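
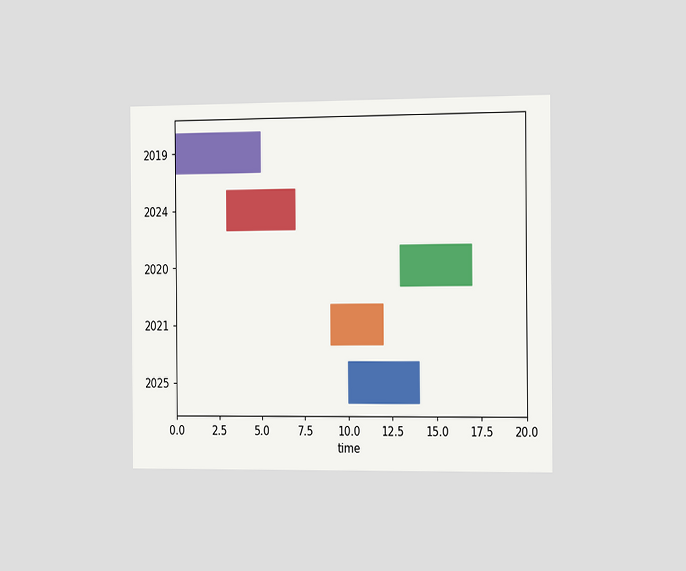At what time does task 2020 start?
13

The chart is viewed slightly from the right. The 2020 bar begins at t=13.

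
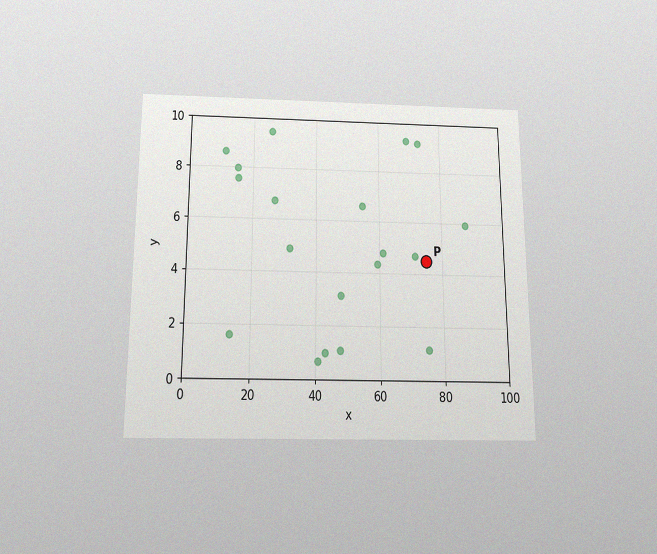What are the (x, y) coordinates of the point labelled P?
(75, 4.5)

The chart is viewed slightly from below, with some photo noise. Following the gridlines from P to each axis, P sits at (75, 4.5).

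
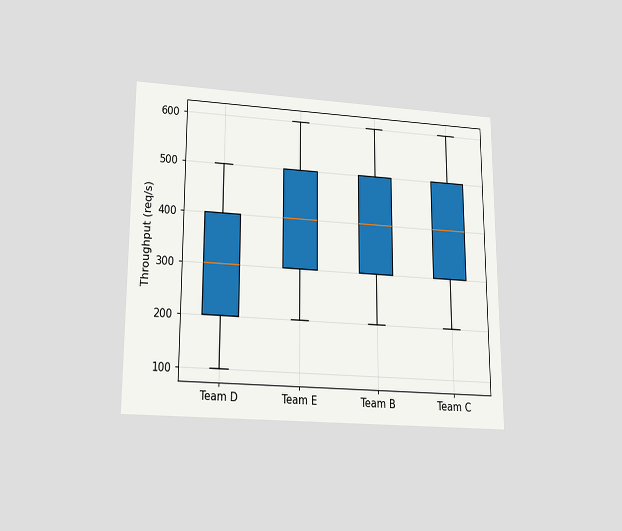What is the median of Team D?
300req/s

The chart is viewed slightly from below. The median line in the Team D box sits at 300req/s.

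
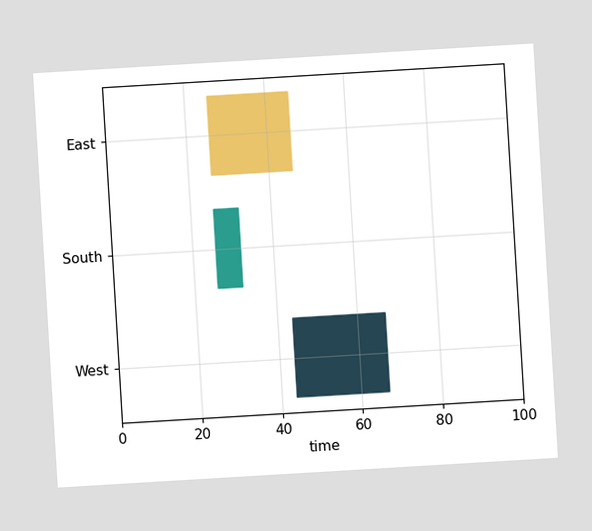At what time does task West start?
The chart is tilted about 3° counter-clockwise. The West bar begins at t=44.

44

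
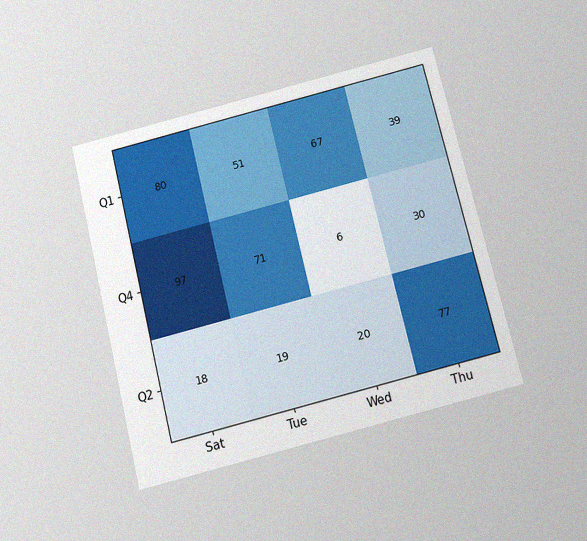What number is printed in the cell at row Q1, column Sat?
80

The chart is tilted about 14° counter-clockwise and viewed slightly from below, with some photo noise. The (Q1, Sat) cell reads 80.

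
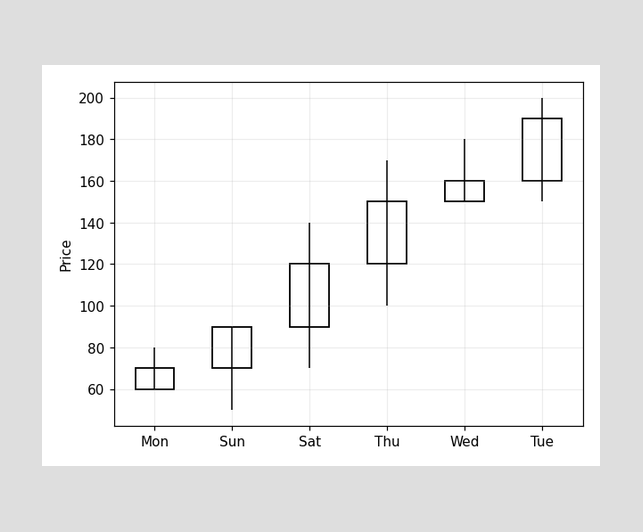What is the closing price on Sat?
120

The Sat candle closes at 120.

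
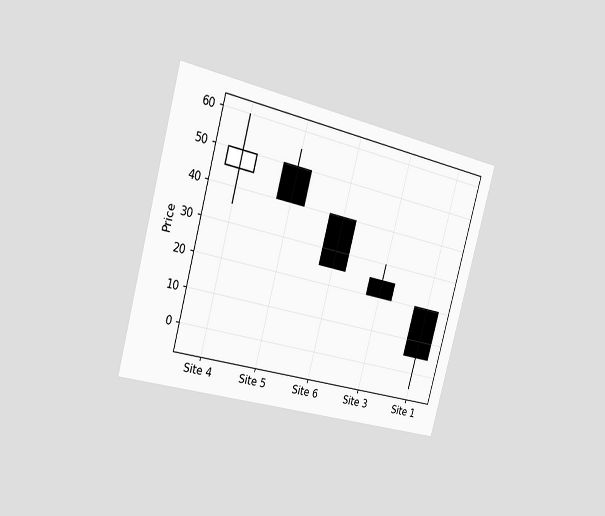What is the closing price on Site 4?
50

The chart is tilted about 15° clockwise and viewed slightly from the left. The Site 4 candle closes at 50.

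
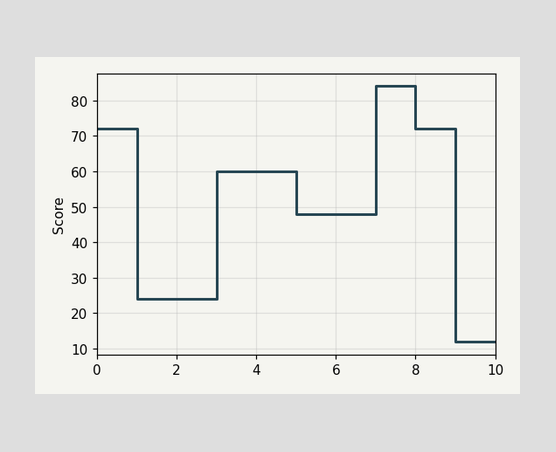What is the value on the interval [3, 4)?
On [3, 4) the step sits at 60.

60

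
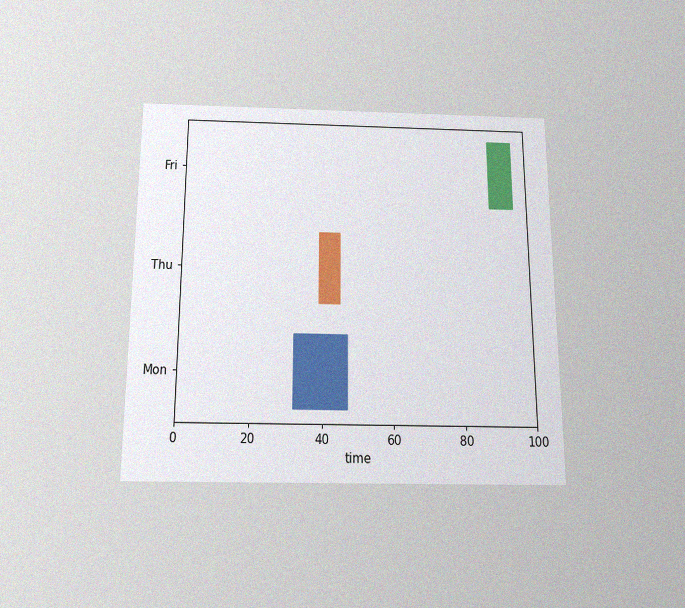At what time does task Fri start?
89

The chart is viewed slightly from below, with some photo noise. The Fri bar begins at t=89.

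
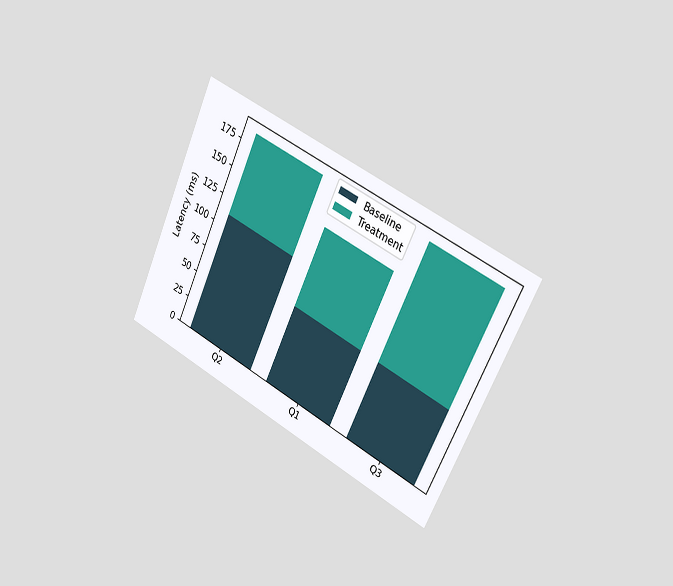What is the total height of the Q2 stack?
The chart is tilted about 25° clockwise and viewed slightly from the right. The Q2 stack's top reaches 185ms on the y-axis.

185ms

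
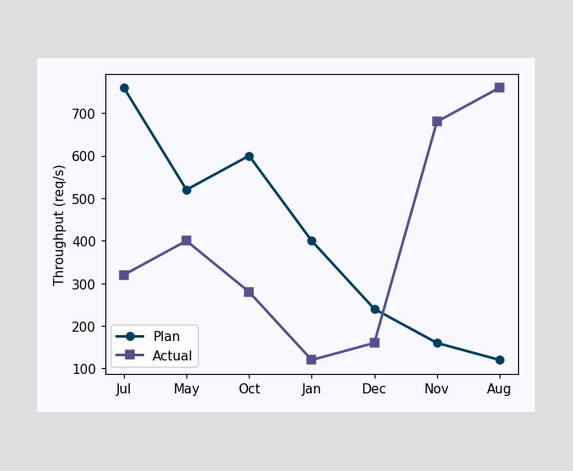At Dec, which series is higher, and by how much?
At Dec, Plan sits above the other line by 80req/s.

Plan, by 80req/s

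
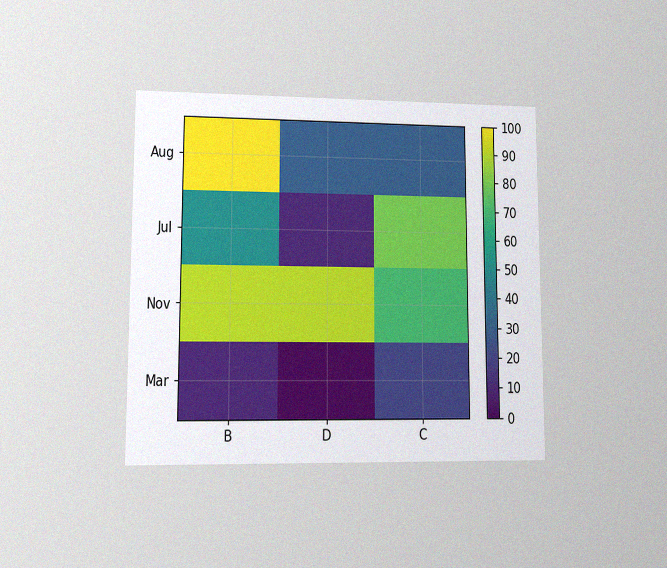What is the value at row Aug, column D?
The chart is viewed at a slight angle, with some photo noise. Matching cell (Aug, D) against the colorbar gives 30.

30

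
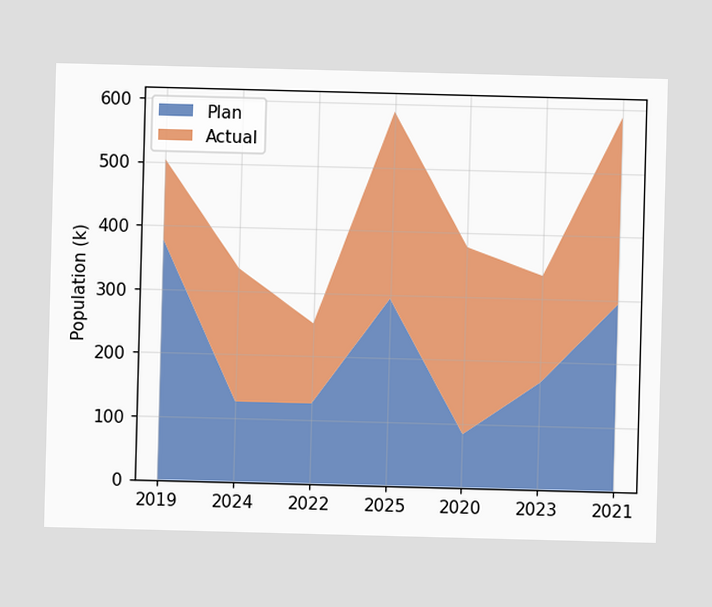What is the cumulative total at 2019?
The stacked total at 2019 reaches 504k.

504k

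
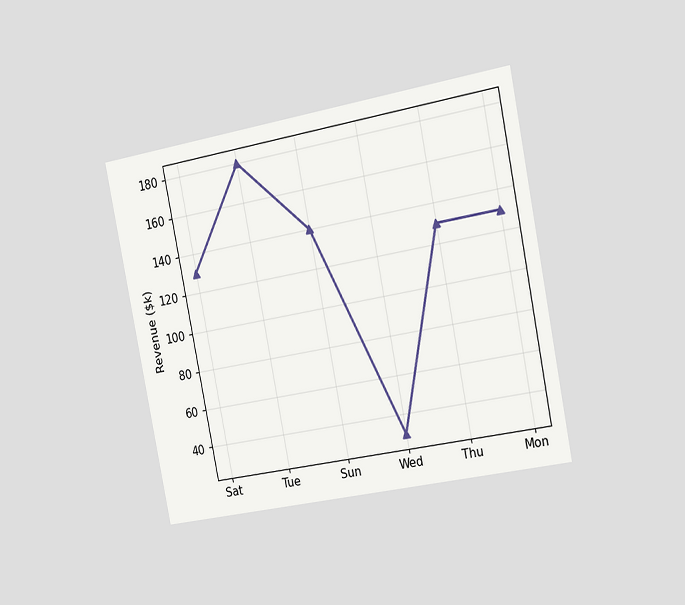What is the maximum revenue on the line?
The chart is tilted about 11° counter-clockwise and viewed slightly from the right. The highest point is at Tue, and reading across to the y-axis gives $180k.

$180k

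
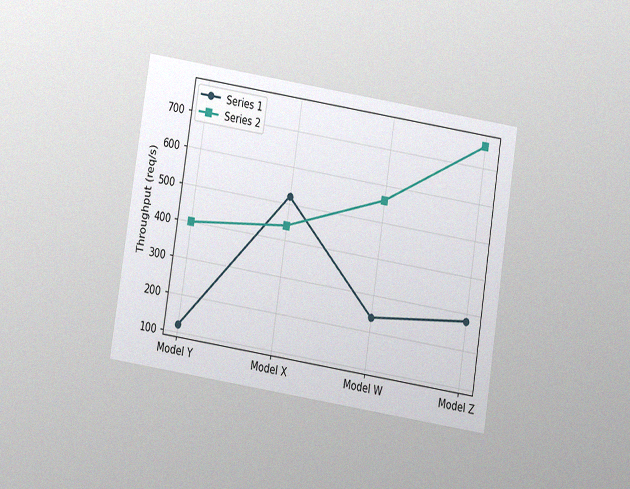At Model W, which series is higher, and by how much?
The chart is tilted about 9° clockwise and viewed slightly from below, with some photo noise. At Model W, Series 2 sits above the other line by 320req/s.

Series 2, by 320req/s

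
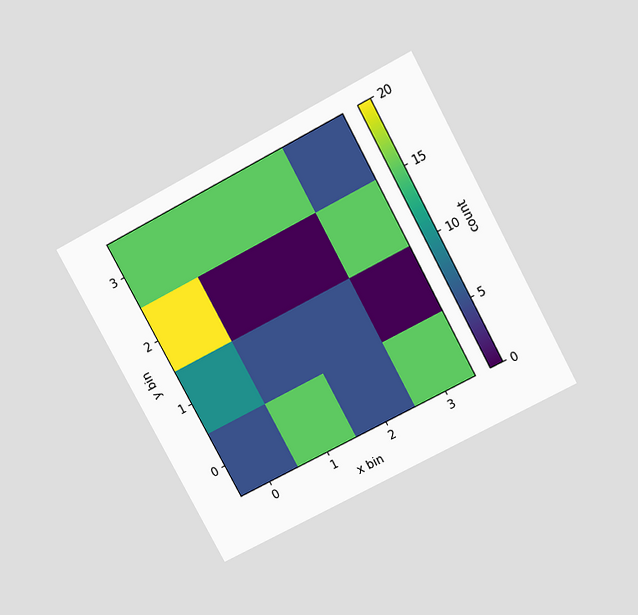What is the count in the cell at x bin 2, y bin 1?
The chart is tilted about 28° counter-clockwise and viewed slightly from above. Matching the cell (2, 1) against the colorbar gives 5.

5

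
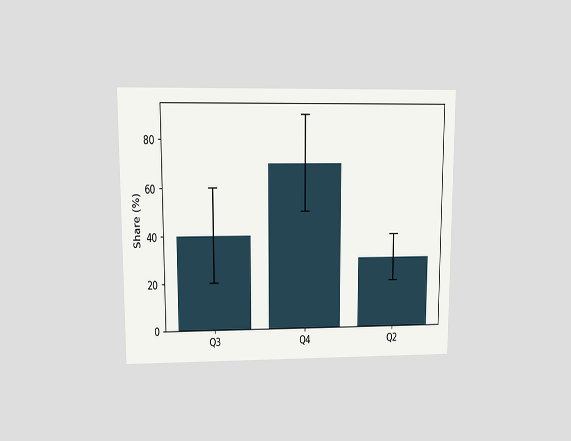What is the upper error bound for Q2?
The chart is viewed at a slight angle. The Q2 bar's upper whisker reaches 40%.

40%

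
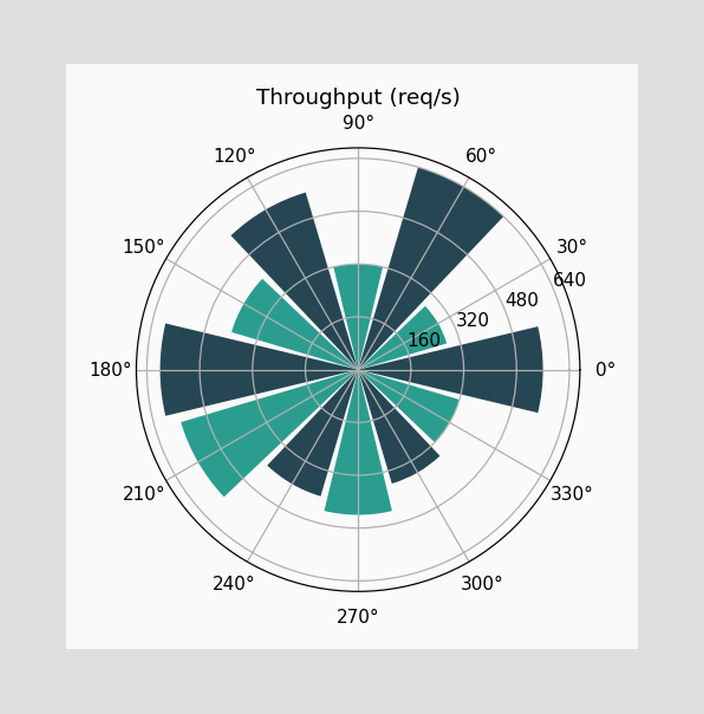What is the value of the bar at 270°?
The bar at 270° reaches 440req/s on the radial axis.

440req/s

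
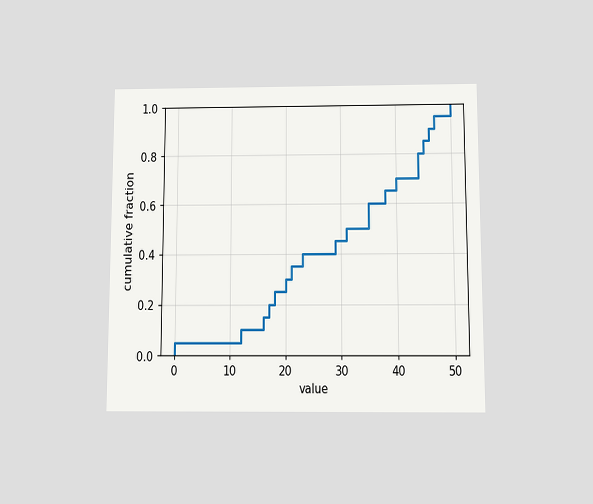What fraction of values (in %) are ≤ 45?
85%

The chart is viewed slightly from below. At x=45 the ECDF step is at 85%.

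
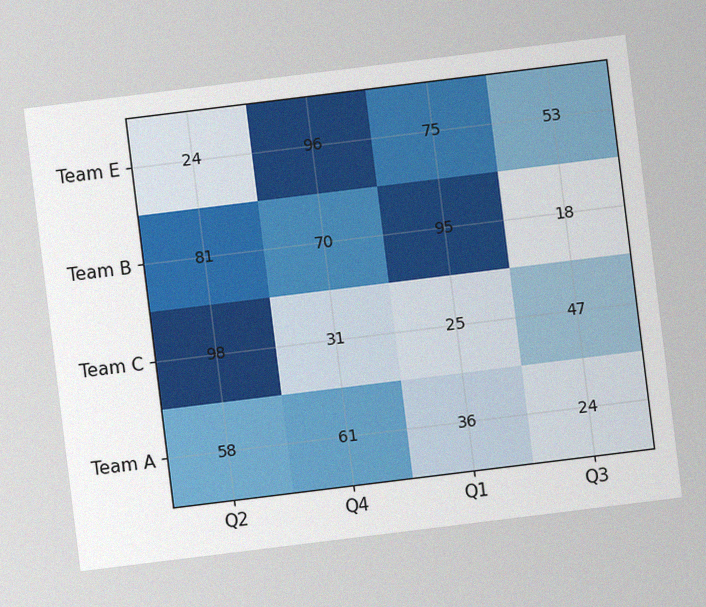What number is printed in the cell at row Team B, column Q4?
70

The chart is tilted about 7° counter-clockwise, with some photo noise. The (Team B, Q4) cell reads 70.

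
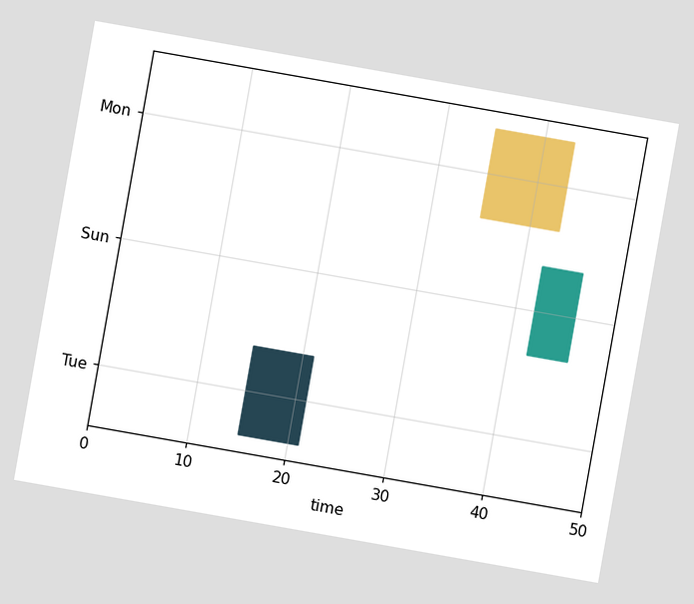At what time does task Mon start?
35

The chart is tilted about 10° clockwise. The Mon bar begins at t=35.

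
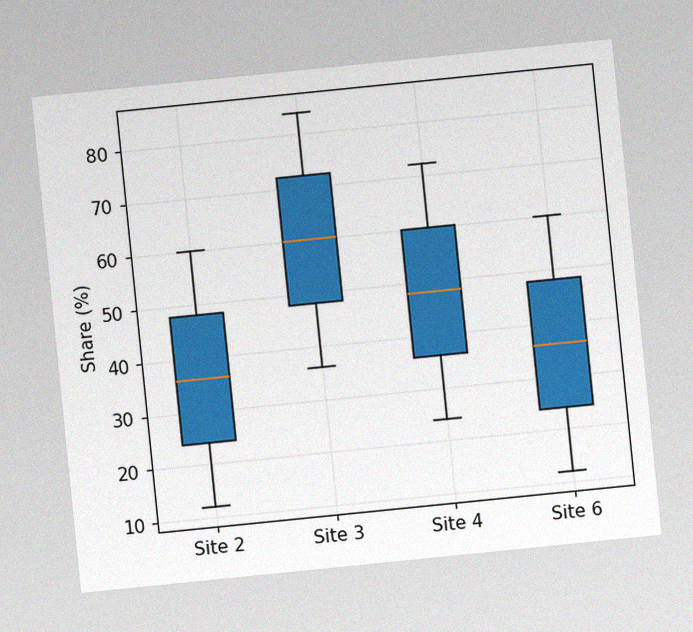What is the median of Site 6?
36%

The chart is tilted about 6° counter-clockwise, with some photo noise. The median line in the Site 6 box sits at 36%.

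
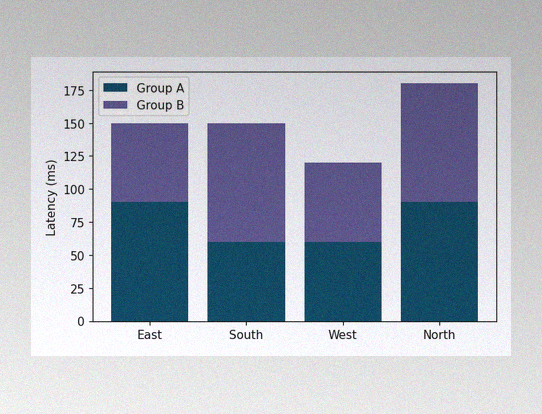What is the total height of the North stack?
180ms

The image has some photo noise and uneven lighting. The North stack's top reaches 180ms on the y-axis.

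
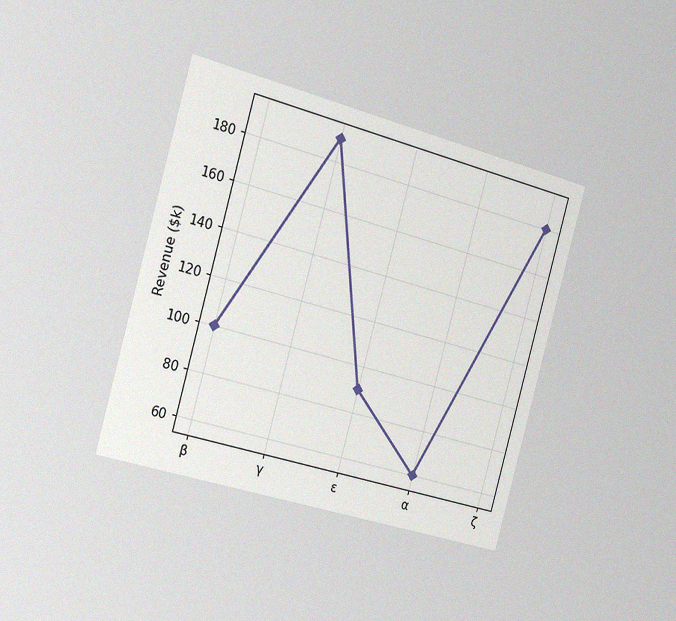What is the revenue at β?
$100k

The chart is tilted about 15° clockwise and viewed slightly from the left, with some photo noise. At β, the line is at $100k.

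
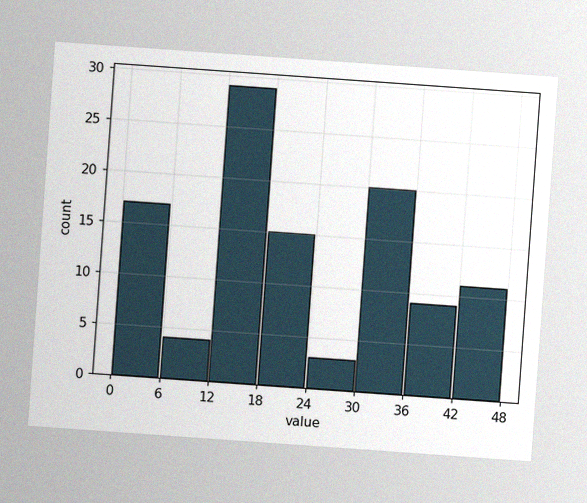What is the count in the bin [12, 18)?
The chart is tilted about 4° clockwise, with some photo noise. The [12, 18) bin has height 29.

29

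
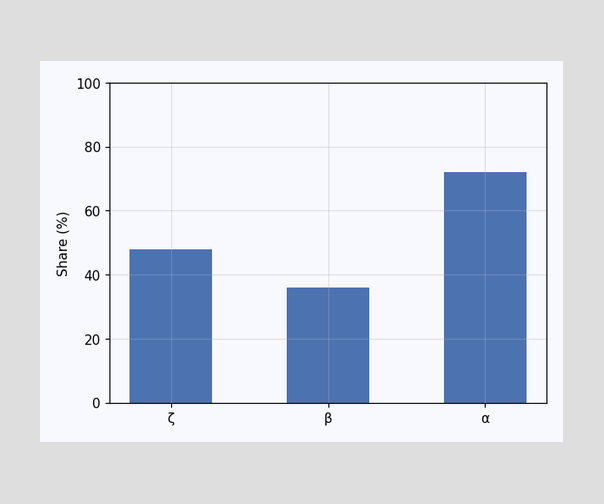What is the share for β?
Reading along the chart's y-axis, the β bar reaches 36%.

36%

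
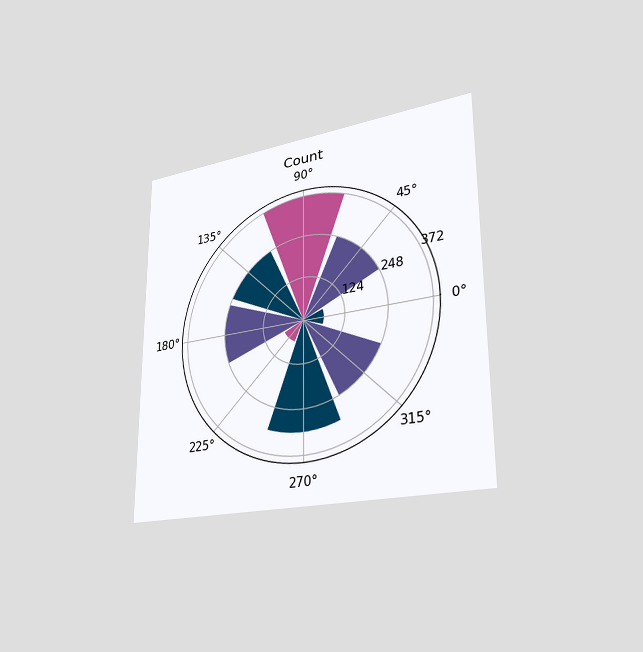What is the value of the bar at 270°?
310

The chart is viewed slightly from the right. The bar at 270° reaches 310 on the radial axis.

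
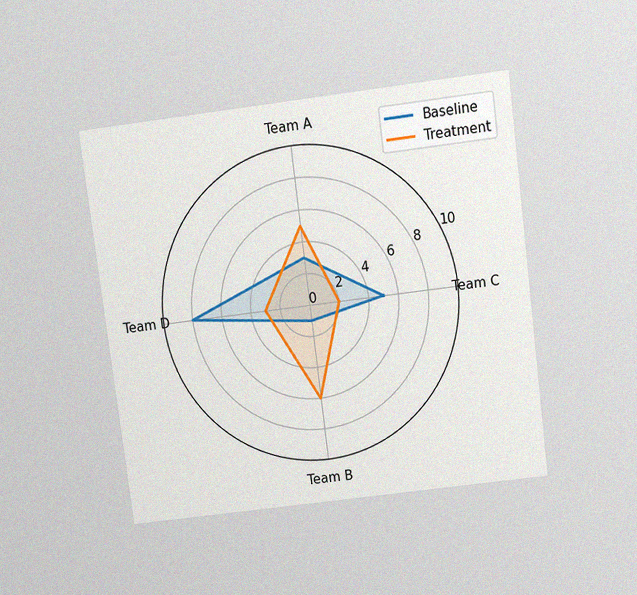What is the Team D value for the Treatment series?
The chart is tilted about 7° counter-clockwise and viewed slightly from above, with some photo noise. On the Team D axis, Treatment reaches 3.

3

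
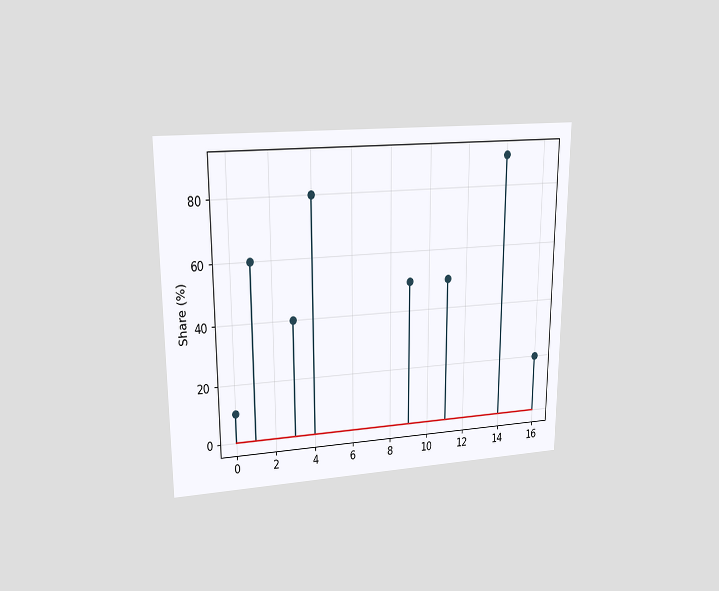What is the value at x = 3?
The chart is viewed at a slight angle. The stem at x=3 reaches 40%.

40%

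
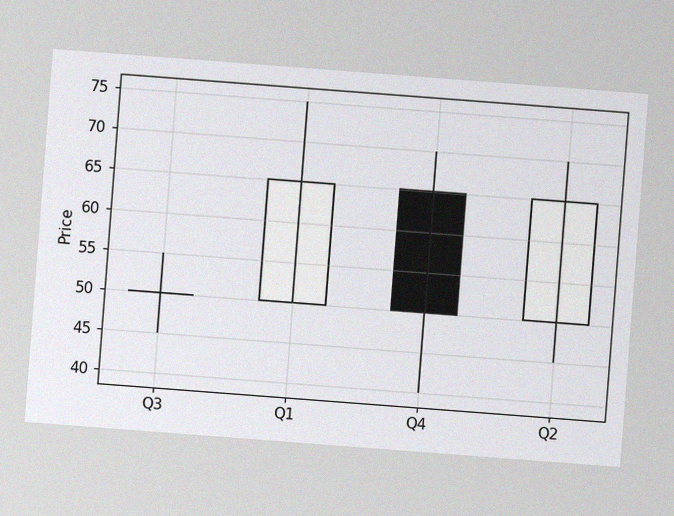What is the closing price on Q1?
65

The chart is tilted about 4° clockwise, with some photo noise. The Q1 candle closes at 65.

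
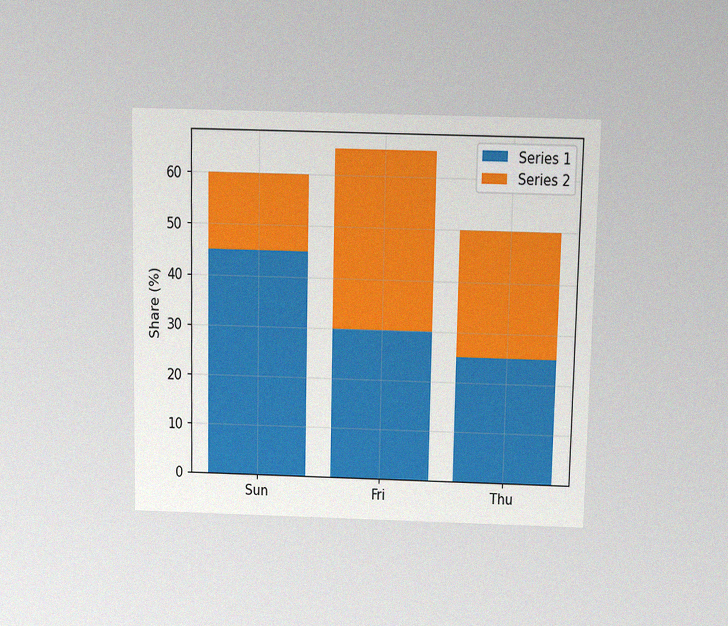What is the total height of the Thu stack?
50%

The chart is viewed slightly from above, with some photo noise. The Thu stack's top reaches 50% on the y-axis.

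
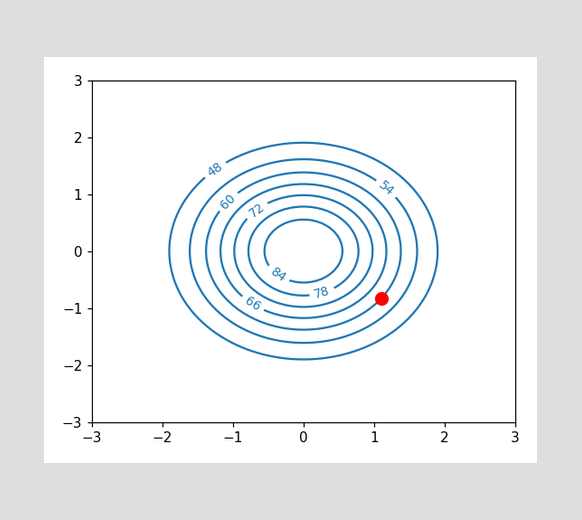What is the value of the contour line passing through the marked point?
60

The marked point sits on the contour labelled 60.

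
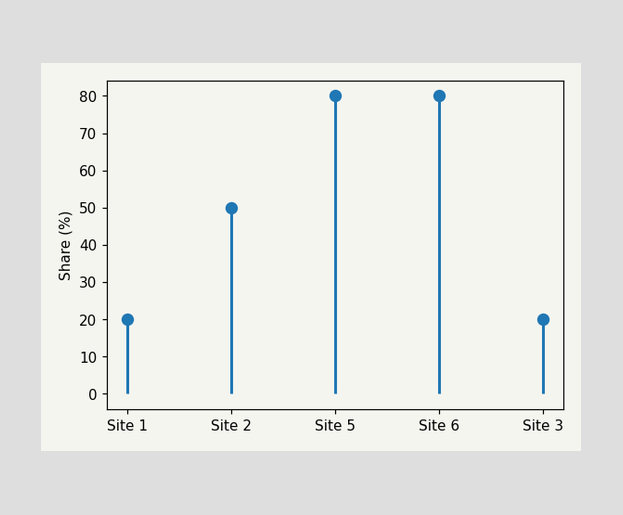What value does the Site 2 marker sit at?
The Site 2 marker sits at 50%.

50%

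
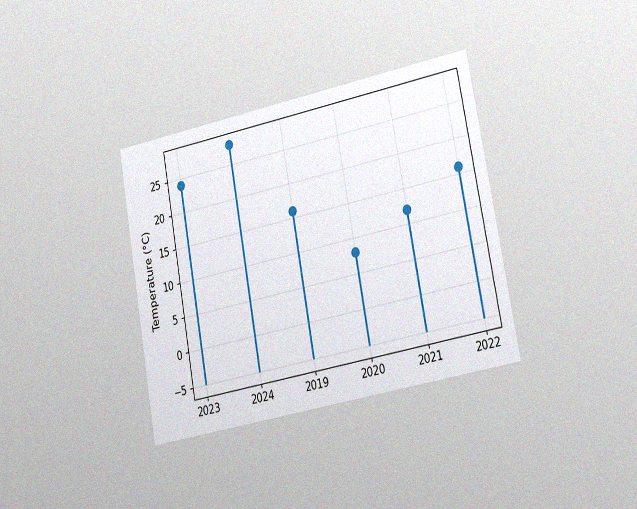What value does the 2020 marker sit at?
The chart is tilted about 10° counter-clockwise and viewed slightly from the right, with some photo noise. The 2020 marker sits at 8°C.

8°C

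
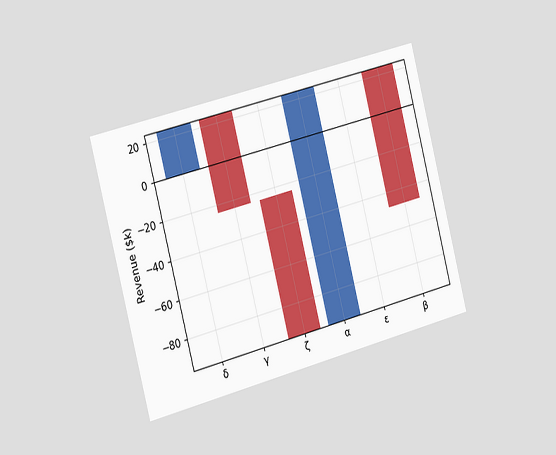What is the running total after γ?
The chart is tilted about 15° counter-clockwise and viewed slightly from the left. After γ the running total reaches $-24k.

$-24k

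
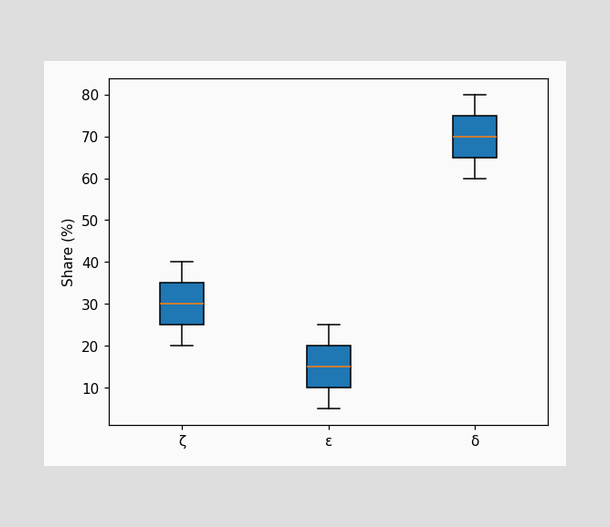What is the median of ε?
The median line in the ε box sits at 15%.

15%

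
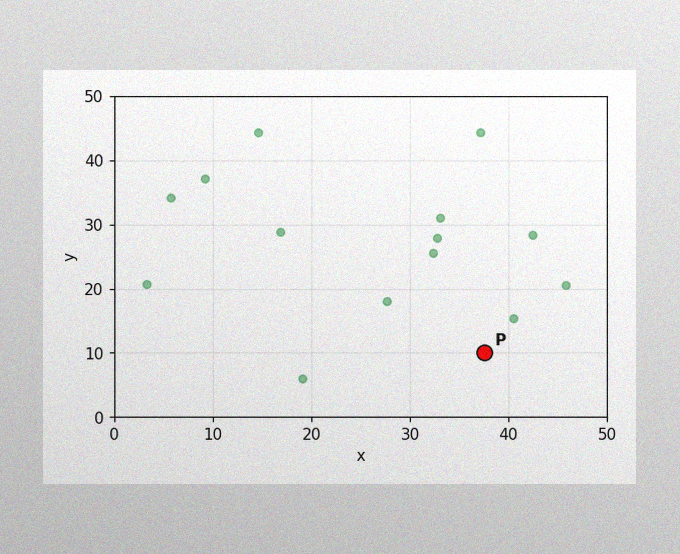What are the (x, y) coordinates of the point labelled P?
(37.5, 10)

The image has some photo noise and uneven lighting. Following the gridlines from P to each axis, P sits at (37.5, 10).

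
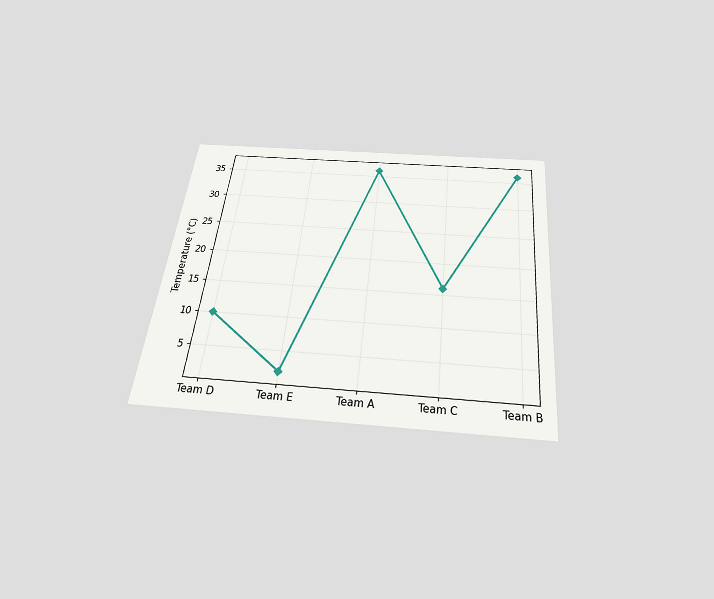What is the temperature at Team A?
The chart is tilted about 6° clockwise and viewed slightly from below. At Team A, the line is at 36°C.

36°C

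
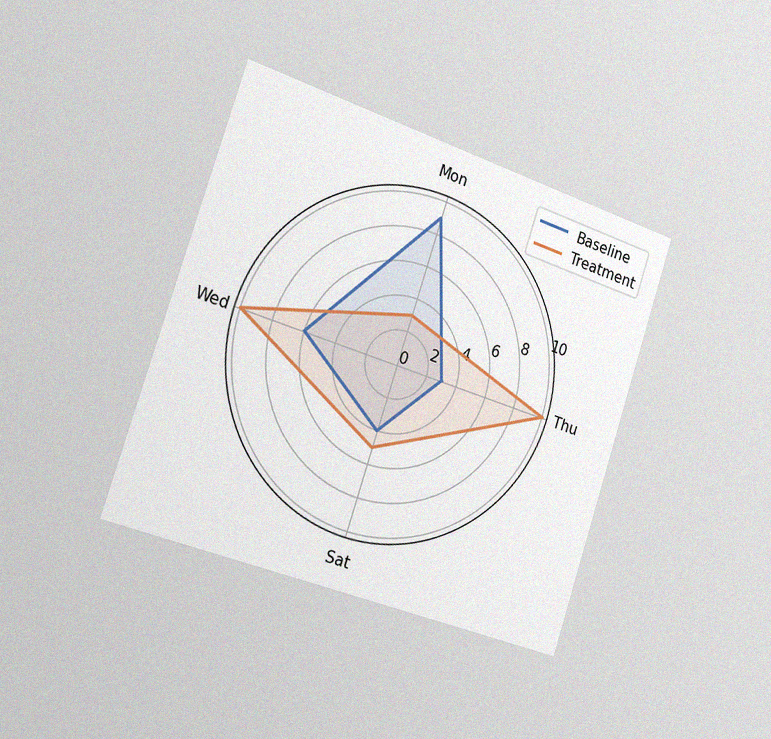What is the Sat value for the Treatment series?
5

The chart is tilted about 18° clockwise and viewed slightly from the left, with some photo noise. On the Sat axis, Treatment reaches 5.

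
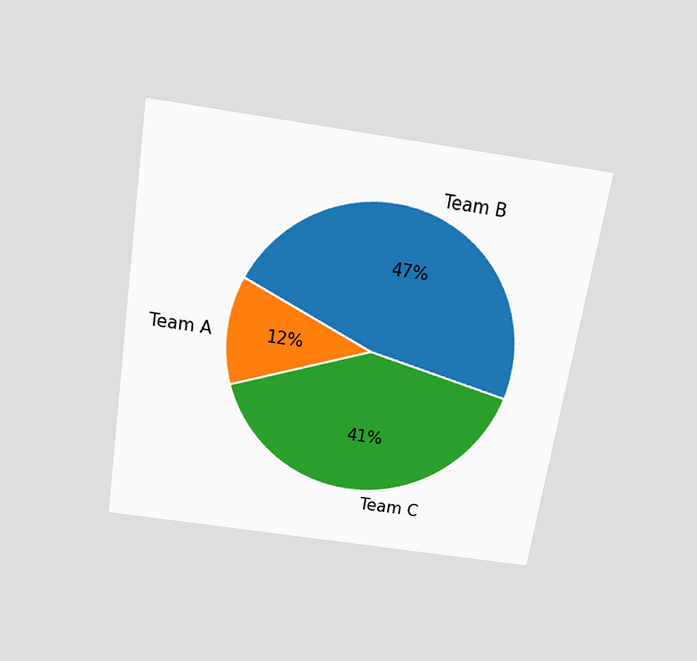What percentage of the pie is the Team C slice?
41%

The chart is tilted about 9° clockwise and viewed slightly from above. The Team C slice takes up 41% of the pie.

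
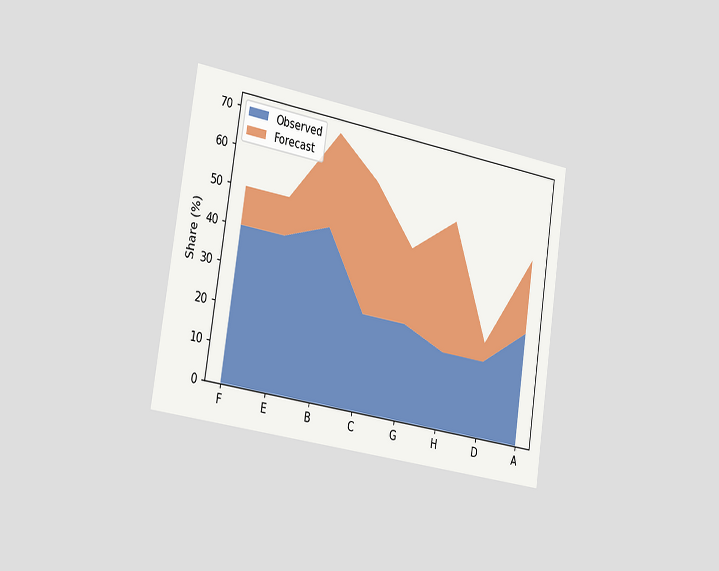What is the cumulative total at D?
The chart is tilted about 9° clockwise and viewed slightly from the left. The stacked total at D reaches 25%.

25%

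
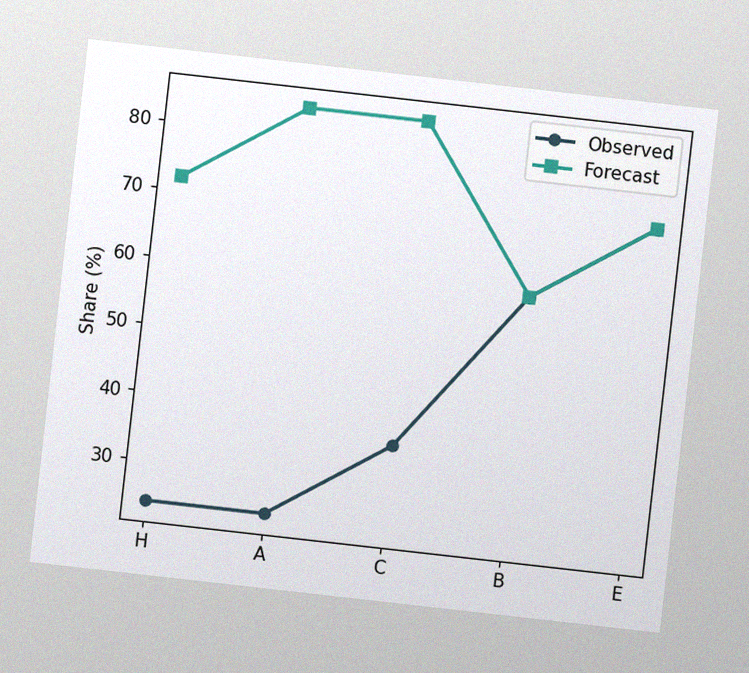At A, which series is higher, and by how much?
Forecast, by 60%

The chart is tilted about 6° clockwise, with some photo noise. At A, Forecast sits above the other line by 60%.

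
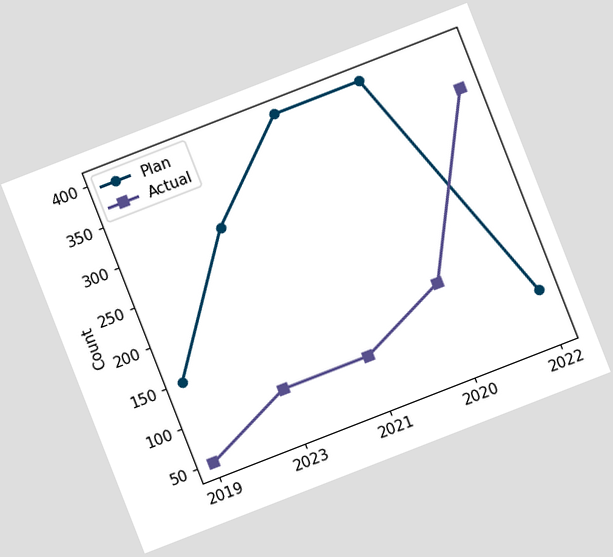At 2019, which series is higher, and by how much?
The chart is tilted about 21° counter-clockwise. At 2019, Plan sits above the other line by 100.

Plan, by 100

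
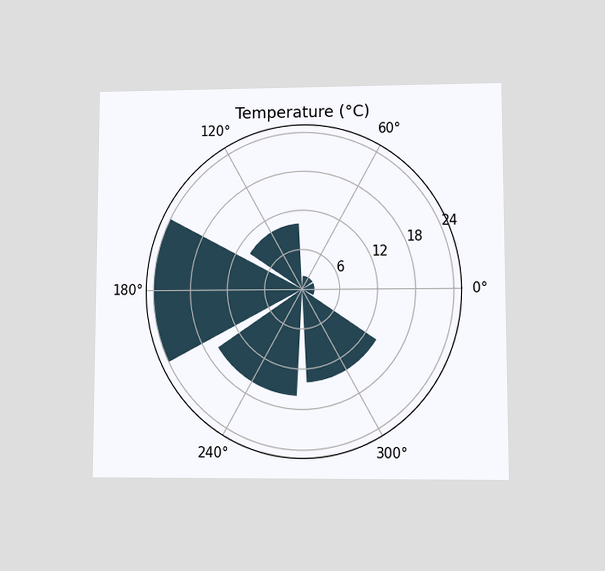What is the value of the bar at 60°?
2°C

The chart is viewed at a slight angle. The bar at 60° reaches 2°C on the radial axis.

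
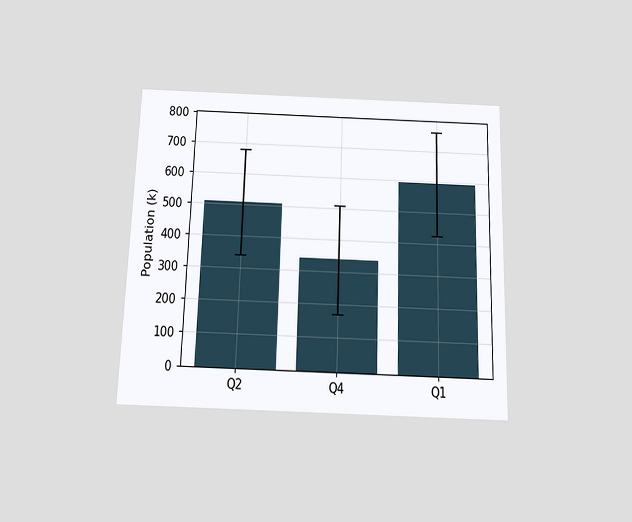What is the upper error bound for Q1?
The chart is viewed slightly from below. The Q1 bar's upper whisker reaches 765k.

765k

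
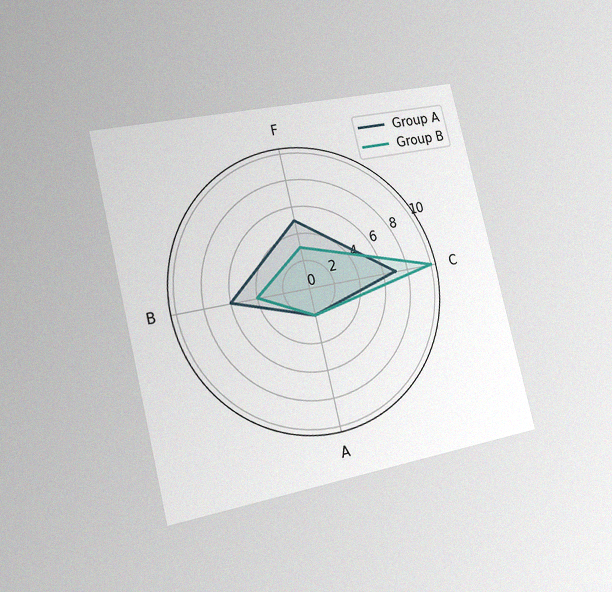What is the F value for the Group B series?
3

The chart is tilted about 14° counter-clockwise and viewed slightly from the left, with some photo noise. On the F axis, Group B reaches 3.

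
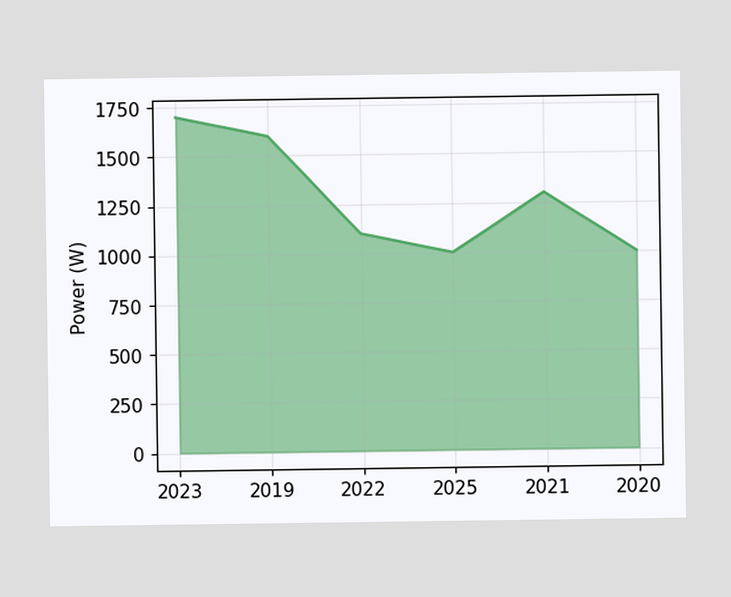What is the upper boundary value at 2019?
At 2019 the upper boundary is at 1600W.

1600W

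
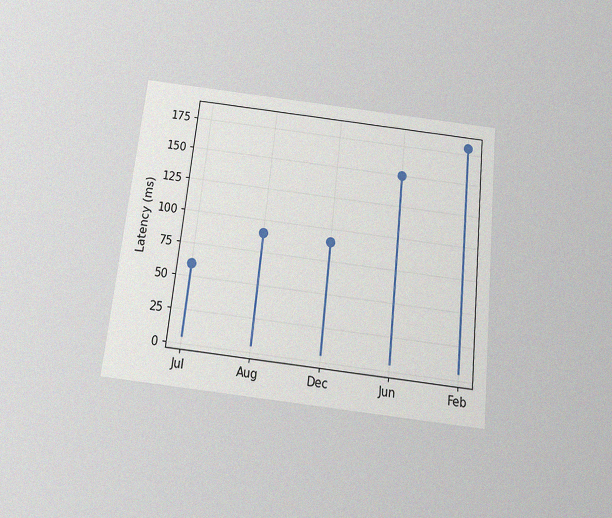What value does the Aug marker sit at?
The chart is tilted about 6° clockwise and viewed slightly from below, with some photo noise. The Aug marker sits at 90ms.

90ms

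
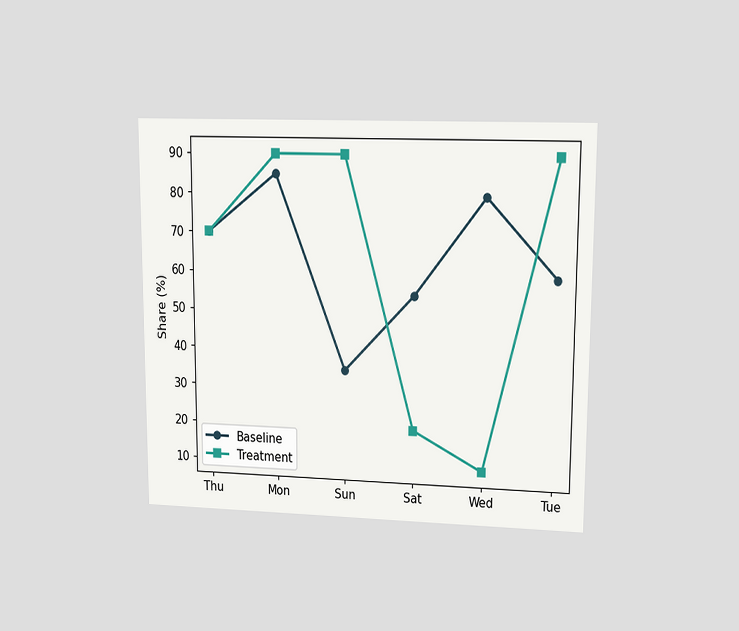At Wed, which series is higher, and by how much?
The chart is viewed at a slight angle. At Wed, Baseline sits above the other line by 70%.

Baseline, by 70%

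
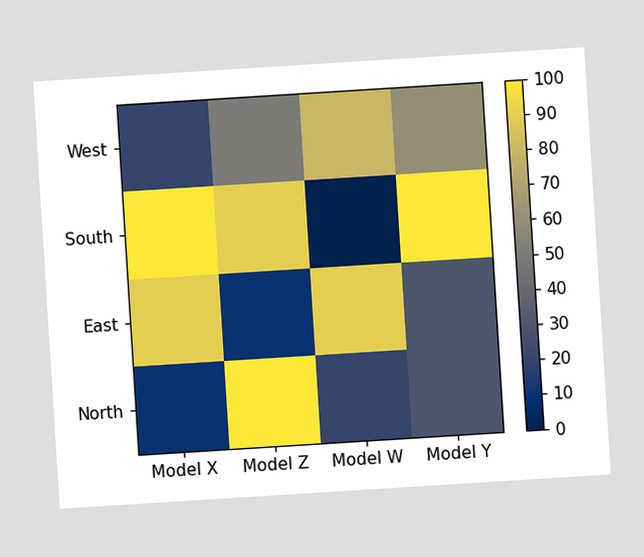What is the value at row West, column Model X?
20

The chart is tilted about 4° counter-clockwise. Matching cell (West, Model X) against the colorbar gives 20.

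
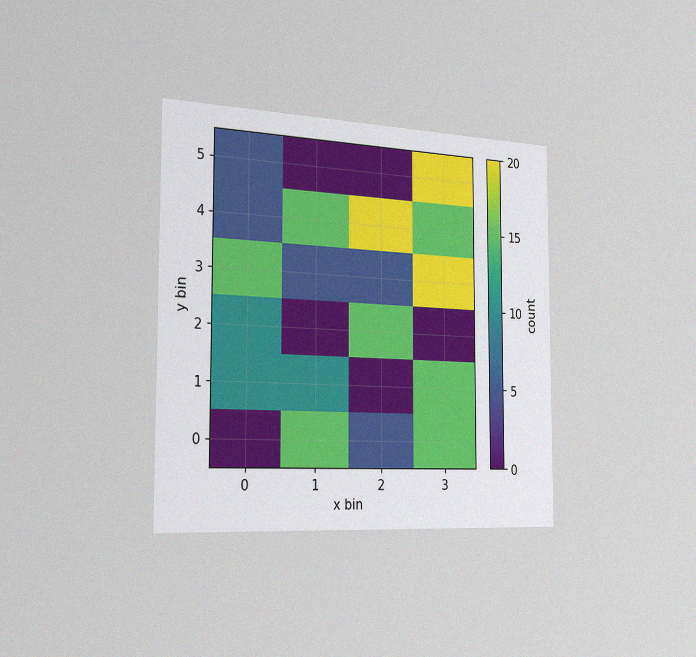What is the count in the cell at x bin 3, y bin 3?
The chart is viewed slightly from the left, with some photo noise. Matching the cell (3, 3) against the colorbar gives 20.

20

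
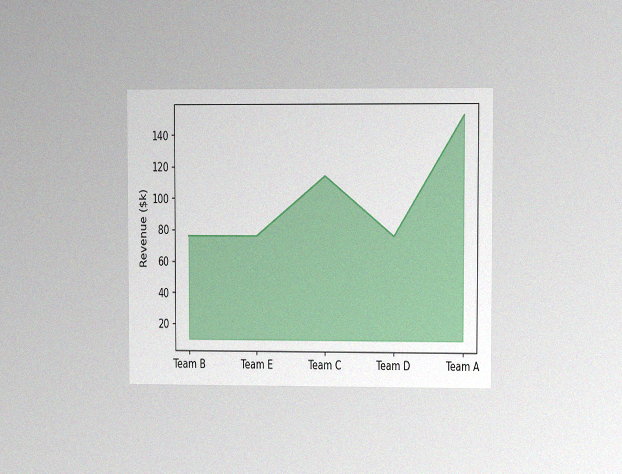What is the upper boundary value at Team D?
$76k

The chart is viewed at a slight angle, with some photo noise. At Team D the upper boundary is at $76k.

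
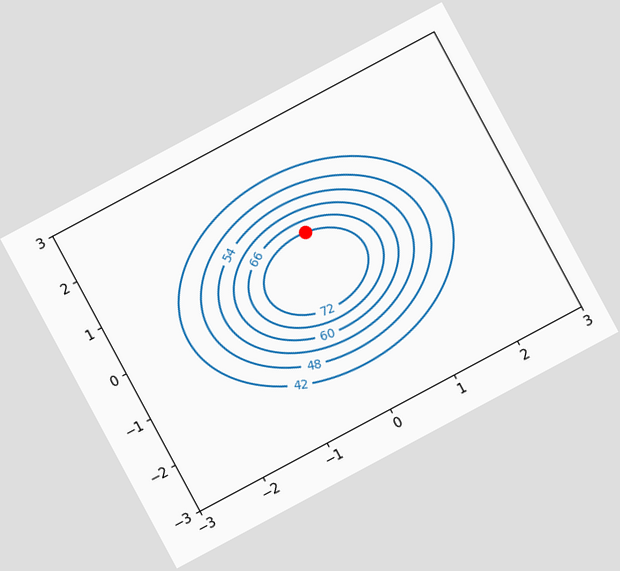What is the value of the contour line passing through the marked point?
72

The chart is tilted about 28° counter-clockwise. The marked point sits on the contour labelled 72.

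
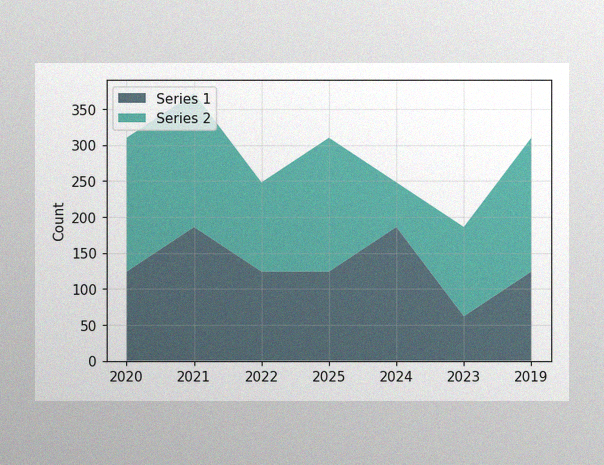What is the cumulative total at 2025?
The image has some photo noise and uneven lighting. The stacked total at 2025 reaches 310.

310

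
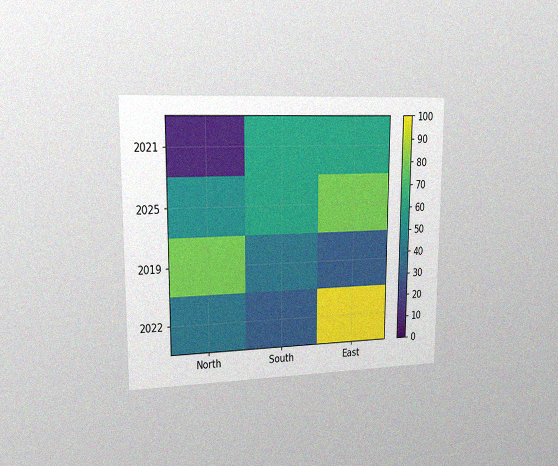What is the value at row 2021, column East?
The chart is viewed slightly from the left, with some photo noise. Matching cell (2021, East) against the colorbar gives 60.

60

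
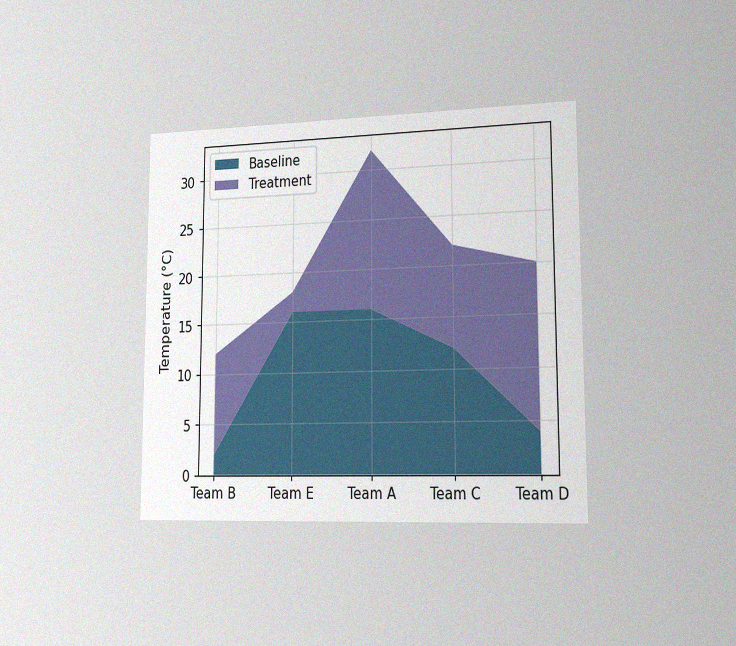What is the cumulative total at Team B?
12°C

The chart is viewed slightly from the right, with some photo noise. The stacked total at Team B reaches 12°C.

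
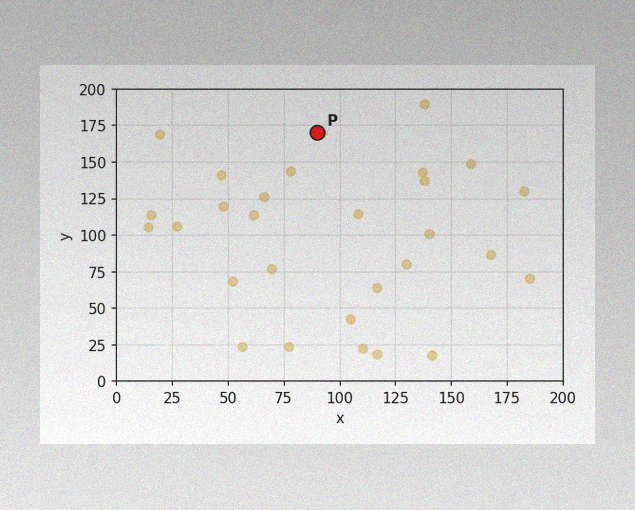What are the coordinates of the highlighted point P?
The image has some photo noise and uneven lighting. Following the gridlines from P to each axis, P sits at (90, 170).

(90, 170)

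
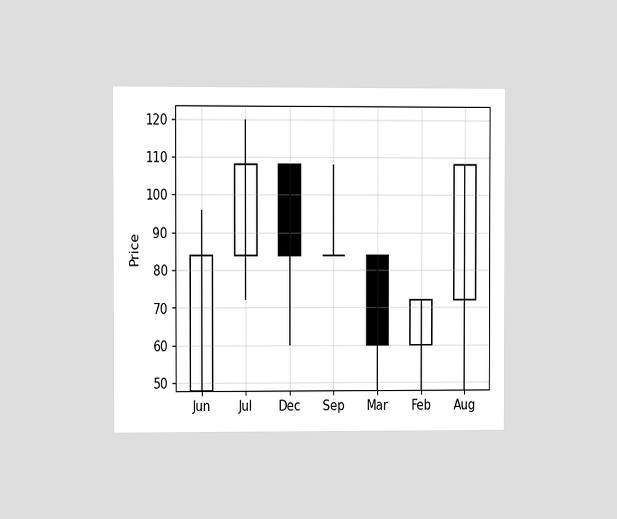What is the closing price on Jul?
108

The chart is viewed at a slight angle. The Jul candle closes at 108.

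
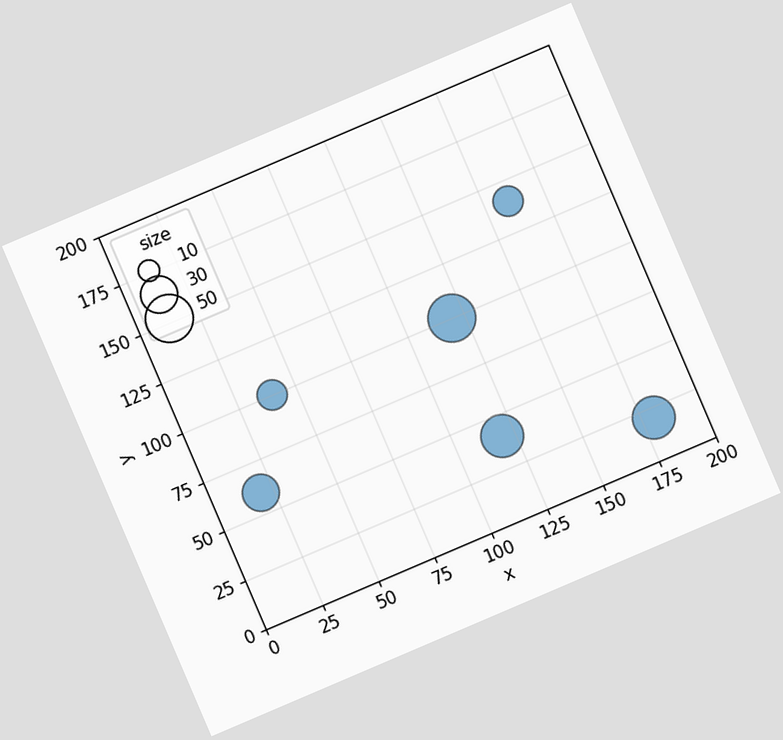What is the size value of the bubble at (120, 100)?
The chart is tilted about 23° counter-clockwise. Matching the bubble at (120, 100) against the size legend gives 50.

50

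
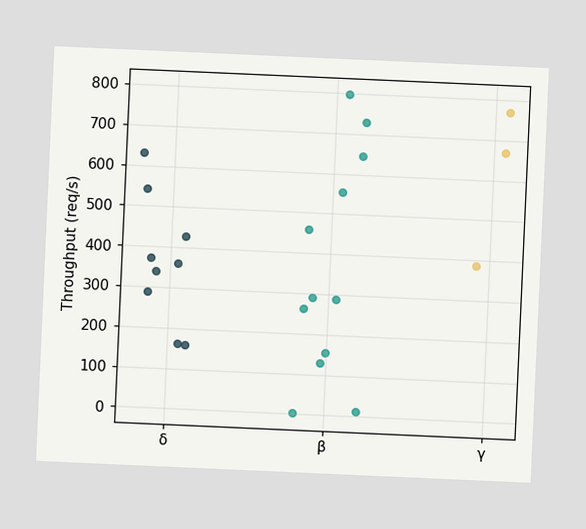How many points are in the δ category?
9

The chart is tilted about 3° clockwise. Counting the markers in the δ column gives 9.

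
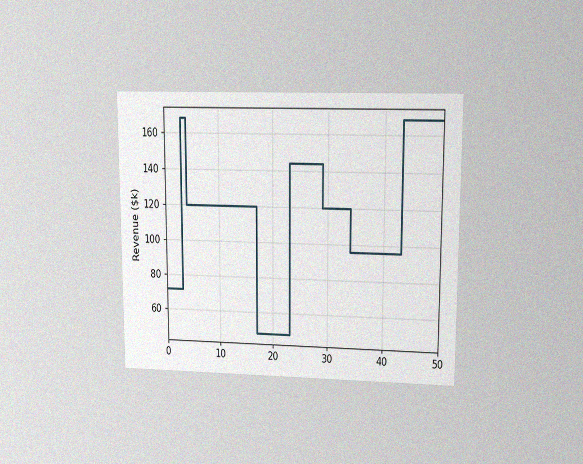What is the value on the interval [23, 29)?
$144k

The chart is viewed at a slight angle, with some photo noise. On [23, 29) the step sits at $144k.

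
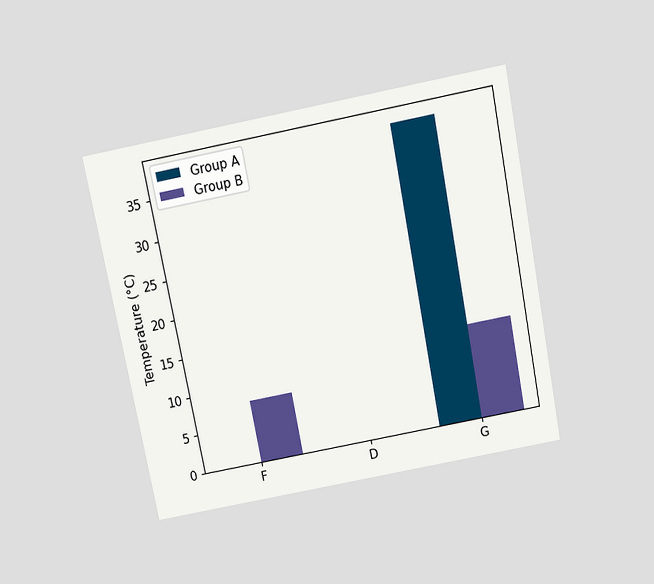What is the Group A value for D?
The chart is tilted about 11° counter-clockwise and viewed slightly from above. The Group A bar at D reaches 0°C on the y-axis.

0°C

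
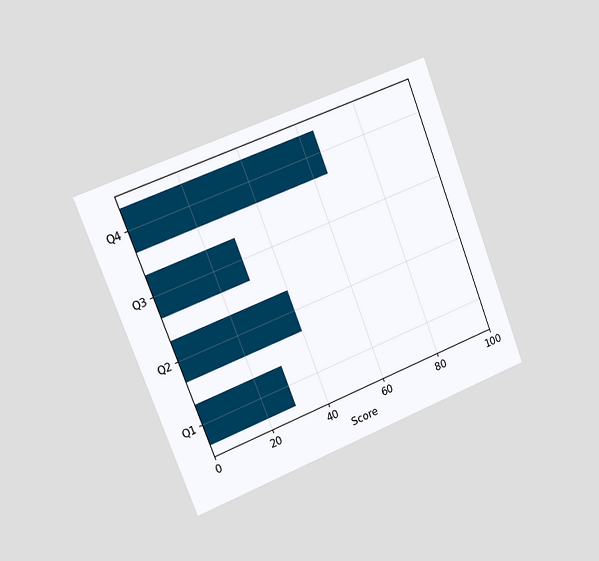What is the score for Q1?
30

The chart is tilted about 21° counter-clockwise and viewed slightly from the left. Reading along the chart's x-axis, the Q1 bar reaches 30.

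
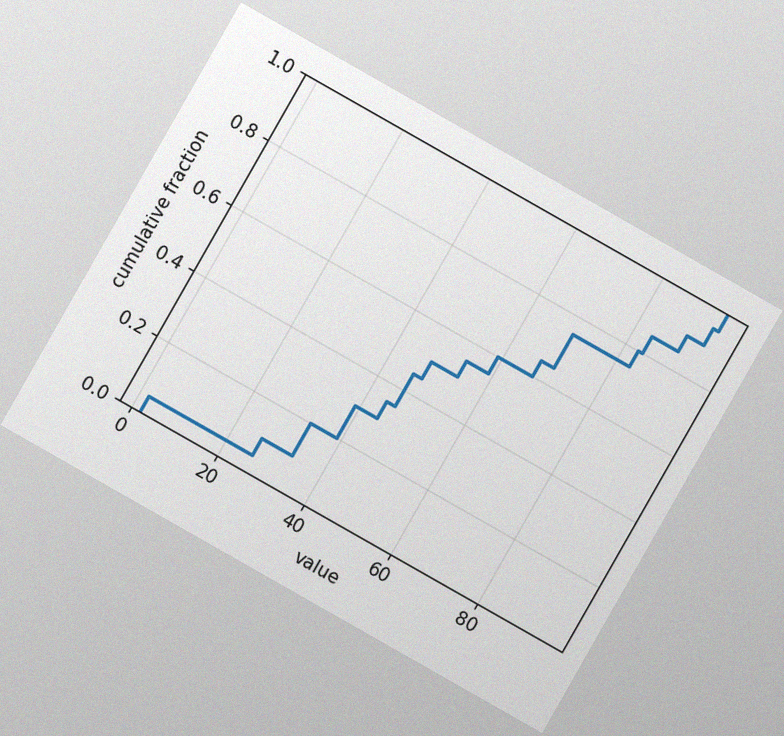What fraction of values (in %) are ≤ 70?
75%

The chart is tilted about 30° clockwise, with some photo noise. At x=70 the ECDF step is at 75%.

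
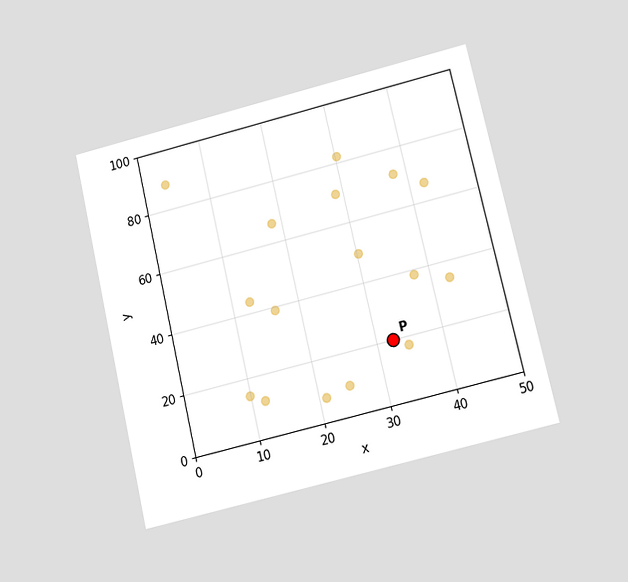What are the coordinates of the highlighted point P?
The chart is tilted about 13° counter-clockwise and viewed at a slight angle. Following the gridlines from P to each axis, P sits at (32.5, 20).

(32.5, 20)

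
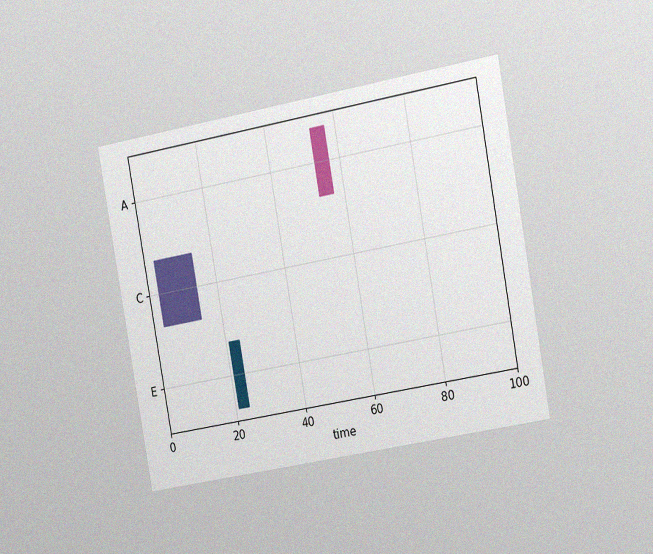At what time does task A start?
53

The chart is tilted about 10° counter-clockwise and viewed at a slight angle, with some photo noise. The A bar begins at t=53.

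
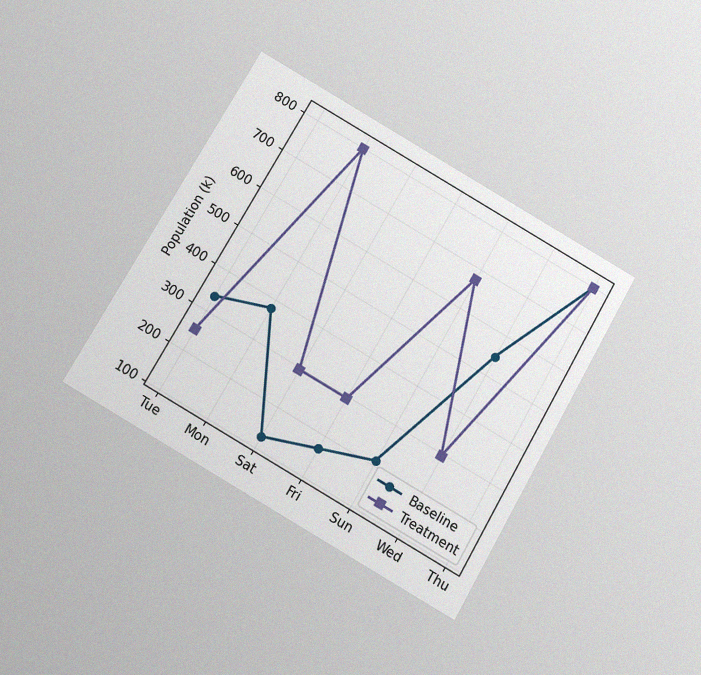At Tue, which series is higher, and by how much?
The chart is tilted about 30° clockwise and viewed slightly from below, with some photo noise. At Tue, Baseline sits above the other line by 84k.

Baseline, by 84k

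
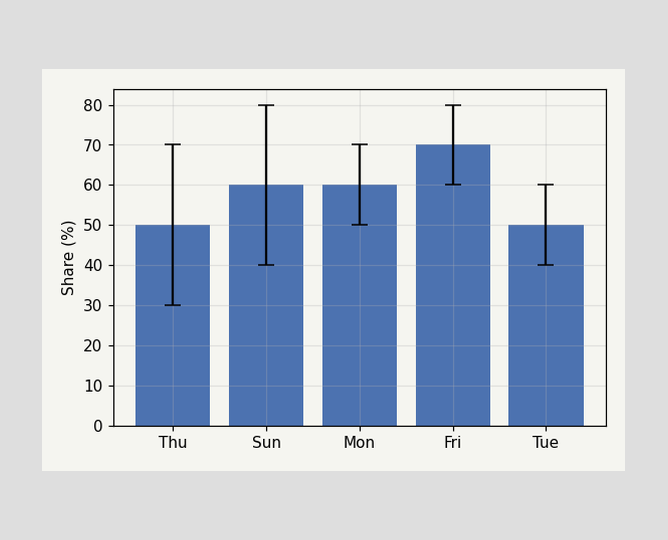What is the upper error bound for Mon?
The Mon bar's upper whisker reaches 70%.

70%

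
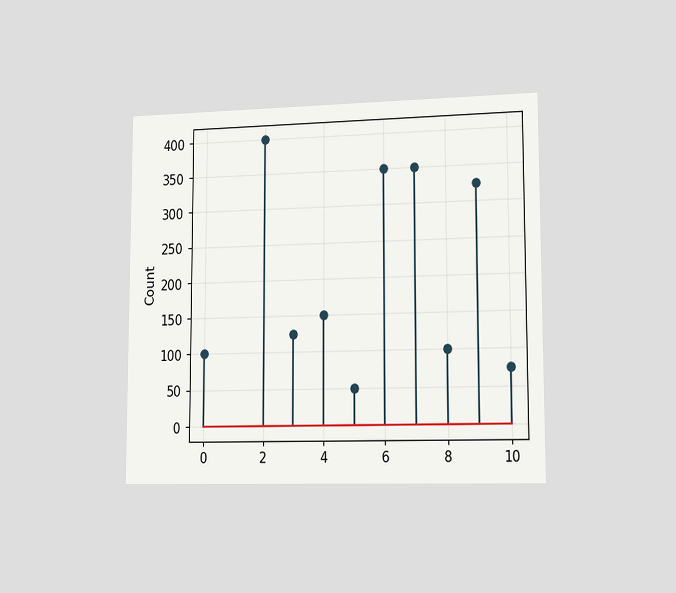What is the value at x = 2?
The chart is viewed slightly from the right. The stem at x=2 reaches 400.

400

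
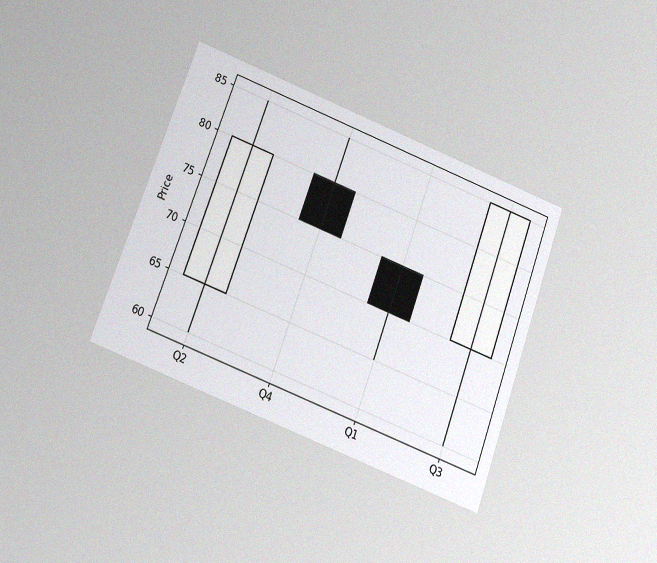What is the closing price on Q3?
The chart is tilted about 20° clockwise and viewed slightly from below, with some photo noise. The Q3 candle closes at 85.

85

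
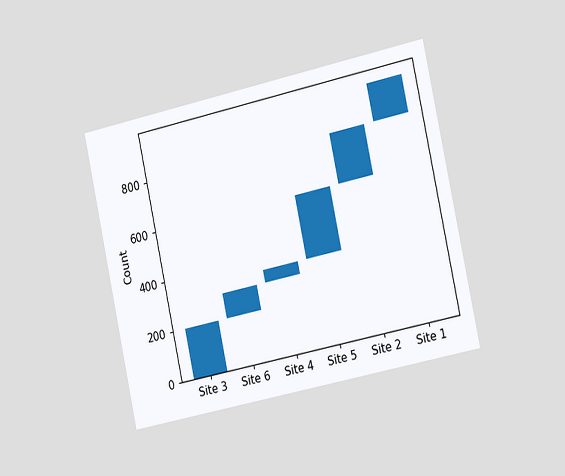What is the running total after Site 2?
The chart is tilted about 12° counter-clockwise and viewed slightly from the right. After Site 2 the running total reaches 800.

800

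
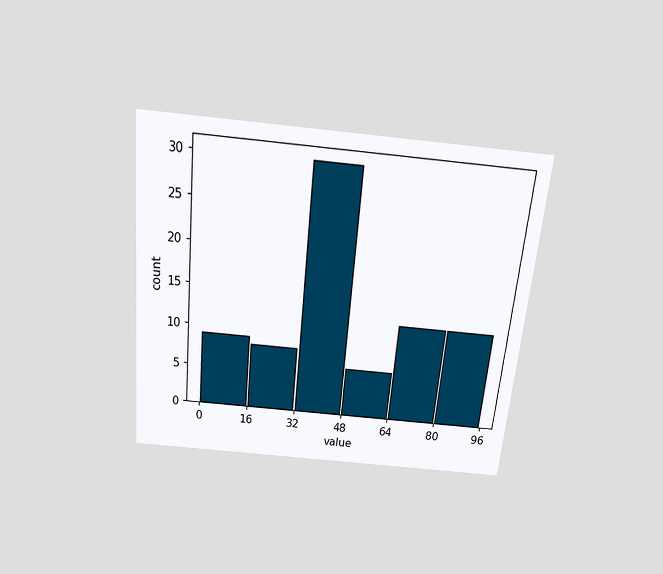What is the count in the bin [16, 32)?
The chart is tilted about 6° clockwise and viewed slightly from above. The [16, 32) bin has height 8.

8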